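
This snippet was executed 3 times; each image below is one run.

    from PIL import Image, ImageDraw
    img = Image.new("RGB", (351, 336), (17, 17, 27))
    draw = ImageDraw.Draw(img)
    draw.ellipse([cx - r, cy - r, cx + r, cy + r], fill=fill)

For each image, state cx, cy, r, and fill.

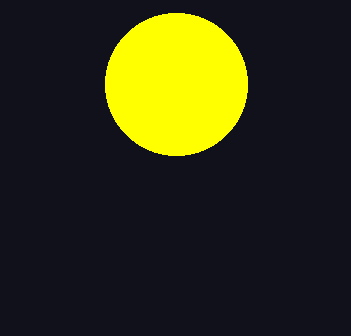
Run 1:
cx = 176, cy = 84, r = 71, fill = 'yellow'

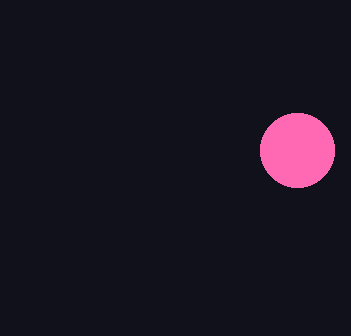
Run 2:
cx = 297
cy = 150
r = 37
fill = 'hotpink'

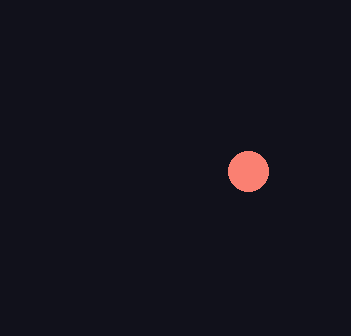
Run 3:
cx = 248; cy = 171; r = 20; fill = 'salmon'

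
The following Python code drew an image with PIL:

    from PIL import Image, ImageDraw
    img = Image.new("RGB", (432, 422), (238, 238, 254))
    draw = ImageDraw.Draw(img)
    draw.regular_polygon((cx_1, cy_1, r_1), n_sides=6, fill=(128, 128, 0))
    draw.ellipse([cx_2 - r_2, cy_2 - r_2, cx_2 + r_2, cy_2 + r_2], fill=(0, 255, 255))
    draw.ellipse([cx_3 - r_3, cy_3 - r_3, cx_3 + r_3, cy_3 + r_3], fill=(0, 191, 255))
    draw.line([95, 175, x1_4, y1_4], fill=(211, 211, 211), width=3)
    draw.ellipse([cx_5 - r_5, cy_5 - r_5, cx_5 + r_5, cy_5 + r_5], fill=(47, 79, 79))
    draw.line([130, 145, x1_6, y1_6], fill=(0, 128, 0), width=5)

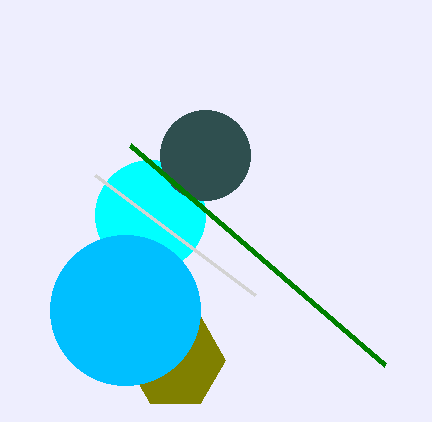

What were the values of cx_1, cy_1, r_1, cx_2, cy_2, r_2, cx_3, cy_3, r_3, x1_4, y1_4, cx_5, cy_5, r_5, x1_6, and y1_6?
cx_1 = 175, cy_1 = 360, r_1 = 50, cx_2 = 150, cy_2 = 215, r_2 = 55, cx_3 = 125, cy_3 = 310, r_3 = 75, x1_4 = 255, y1_4 = 295, cx_5 = 205, cy_5 = 155, r_5 = 45, x1_6 = 385, y1_6 = 365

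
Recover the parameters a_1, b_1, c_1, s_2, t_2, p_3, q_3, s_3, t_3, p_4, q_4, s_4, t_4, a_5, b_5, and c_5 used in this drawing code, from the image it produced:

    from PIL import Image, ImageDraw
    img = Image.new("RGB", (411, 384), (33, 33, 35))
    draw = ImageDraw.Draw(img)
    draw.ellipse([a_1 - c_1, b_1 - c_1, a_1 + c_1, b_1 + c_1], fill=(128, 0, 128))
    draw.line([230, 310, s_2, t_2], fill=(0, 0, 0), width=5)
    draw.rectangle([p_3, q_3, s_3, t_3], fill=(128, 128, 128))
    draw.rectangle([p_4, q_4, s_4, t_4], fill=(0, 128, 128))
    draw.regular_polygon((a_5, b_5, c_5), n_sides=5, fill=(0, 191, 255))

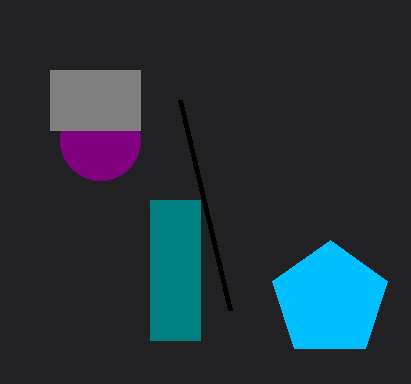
a_1 = 100
b_1 = 140
c_1 = 40
s_2 = 180
t_2 = 100
p_3 = 50
q_3 = 70
s_3 = 140
t_3 = 130
p_4 = 150
q_4 = 200
s_4 = 200
t_4 = 340
a_5 = 330
b_5 = 300
c_5 = 60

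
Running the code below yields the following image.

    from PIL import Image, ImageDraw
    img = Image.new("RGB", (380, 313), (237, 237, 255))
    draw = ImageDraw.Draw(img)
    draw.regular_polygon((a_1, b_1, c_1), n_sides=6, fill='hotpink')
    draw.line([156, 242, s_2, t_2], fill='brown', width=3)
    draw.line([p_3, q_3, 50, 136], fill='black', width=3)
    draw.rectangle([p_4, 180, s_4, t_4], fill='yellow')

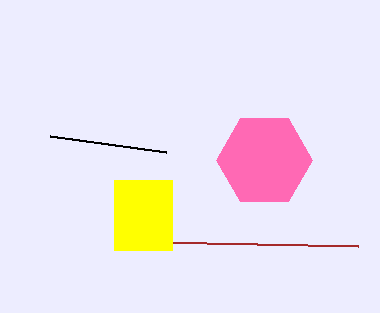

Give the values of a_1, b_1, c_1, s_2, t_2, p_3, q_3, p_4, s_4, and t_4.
a_1 = 264
b_1 = 160
c_1 = 48
s_2 = 358
t_2 = 246
p_3 = 166
q_3 = 152
p_4 = 114
s_4 = 172
t_4 = 250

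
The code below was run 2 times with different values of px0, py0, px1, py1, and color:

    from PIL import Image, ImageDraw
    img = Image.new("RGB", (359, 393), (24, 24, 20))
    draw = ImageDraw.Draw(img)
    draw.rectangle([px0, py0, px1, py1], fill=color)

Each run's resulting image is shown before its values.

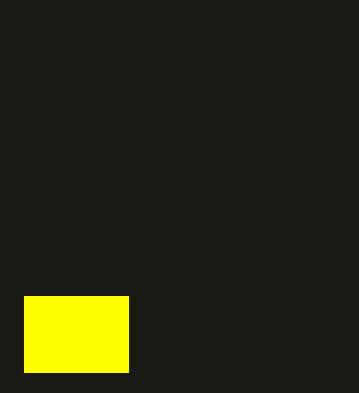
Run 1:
px0 = 24, py0 = 296, px1 = 128, py1 = 372, color = 'yellow'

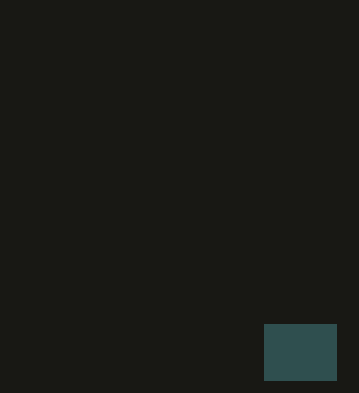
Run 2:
px0 = 264
py0 = 324
px1 = 336
py1 = 380
color = 'darkslategray'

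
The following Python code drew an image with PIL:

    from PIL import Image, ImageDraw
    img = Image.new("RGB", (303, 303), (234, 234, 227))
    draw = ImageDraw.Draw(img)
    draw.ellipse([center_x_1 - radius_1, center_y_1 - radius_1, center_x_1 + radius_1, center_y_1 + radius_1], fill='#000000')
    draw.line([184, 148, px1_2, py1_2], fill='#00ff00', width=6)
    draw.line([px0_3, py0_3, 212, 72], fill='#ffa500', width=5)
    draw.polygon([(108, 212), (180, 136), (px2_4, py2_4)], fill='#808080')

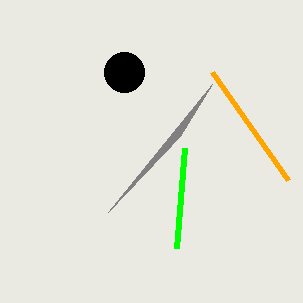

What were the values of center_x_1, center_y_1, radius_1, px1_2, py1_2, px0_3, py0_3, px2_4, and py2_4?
center_x_1 = 124
center_y_1 = 72
radius_1 = 20
px1_2 = 176
py1_2 = 248
px0_3 = 288
py0_3 = 180
px2_4 = 212
py2_4 = 84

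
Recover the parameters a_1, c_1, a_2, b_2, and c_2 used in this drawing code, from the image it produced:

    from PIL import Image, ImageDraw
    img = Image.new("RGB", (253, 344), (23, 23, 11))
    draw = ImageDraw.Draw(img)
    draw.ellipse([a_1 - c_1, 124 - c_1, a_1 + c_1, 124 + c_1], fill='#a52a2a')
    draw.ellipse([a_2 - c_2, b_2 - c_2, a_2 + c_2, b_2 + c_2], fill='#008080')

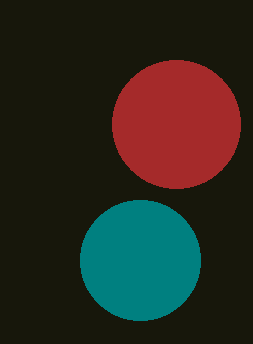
a_1 = 176, c_1 = 64, a_2 = 140, b_2 = 260, c_2 = 60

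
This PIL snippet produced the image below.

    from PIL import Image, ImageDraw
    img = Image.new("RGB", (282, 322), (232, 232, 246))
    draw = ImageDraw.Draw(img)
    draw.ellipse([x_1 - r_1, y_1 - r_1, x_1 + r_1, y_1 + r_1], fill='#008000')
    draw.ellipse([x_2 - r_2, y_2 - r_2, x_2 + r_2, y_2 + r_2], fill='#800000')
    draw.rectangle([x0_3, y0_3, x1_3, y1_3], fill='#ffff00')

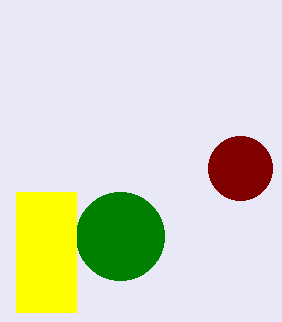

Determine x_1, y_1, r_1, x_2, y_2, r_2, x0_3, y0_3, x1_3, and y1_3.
x_1 = 120, y_1 = 236, r_1 = 44, x_2 = 240, y_2 = 168, r_2 = 32, x0_3 = 16, y0_3 = 192, x1_3 = 76, y1_3 = 312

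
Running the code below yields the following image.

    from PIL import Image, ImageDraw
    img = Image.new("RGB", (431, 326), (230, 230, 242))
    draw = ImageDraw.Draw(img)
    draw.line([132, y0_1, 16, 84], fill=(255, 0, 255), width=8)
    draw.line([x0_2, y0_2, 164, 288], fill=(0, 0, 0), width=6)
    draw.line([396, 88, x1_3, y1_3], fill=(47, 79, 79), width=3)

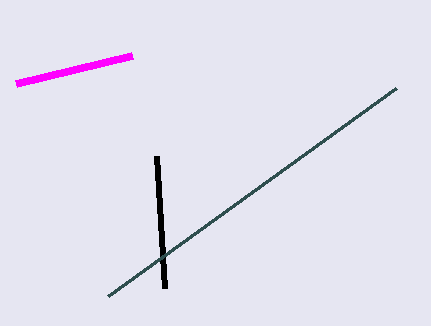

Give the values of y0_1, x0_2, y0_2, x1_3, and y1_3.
y0_1 = 56, x0_2 = 156, y0_2 = 156, x1_3 = 108, y1_3 = 296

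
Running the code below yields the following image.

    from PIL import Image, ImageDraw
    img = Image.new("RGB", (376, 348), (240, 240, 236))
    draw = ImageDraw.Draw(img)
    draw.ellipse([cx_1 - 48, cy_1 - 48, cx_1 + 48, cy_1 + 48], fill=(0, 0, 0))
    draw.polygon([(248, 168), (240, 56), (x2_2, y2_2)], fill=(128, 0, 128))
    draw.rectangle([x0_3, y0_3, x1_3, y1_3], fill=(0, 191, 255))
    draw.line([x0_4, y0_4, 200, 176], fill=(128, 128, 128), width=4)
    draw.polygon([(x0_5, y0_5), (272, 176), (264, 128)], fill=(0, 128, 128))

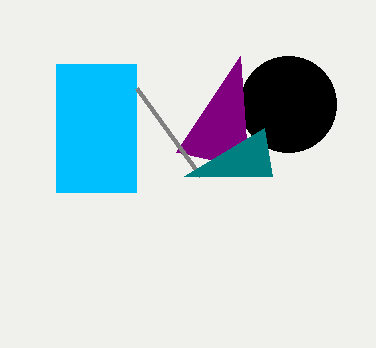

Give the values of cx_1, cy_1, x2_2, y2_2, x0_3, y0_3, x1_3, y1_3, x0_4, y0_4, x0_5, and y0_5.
cx_1 = 288
cy_1 = 104
x2_2 = 176
y2_2 = 152
x0_3 = 56
y0_3 = 64
x1_3 = 136
y1_3 = 192
x0_4 = 136
y0_4 = 88
x0_5 = 184
y0_5 = 176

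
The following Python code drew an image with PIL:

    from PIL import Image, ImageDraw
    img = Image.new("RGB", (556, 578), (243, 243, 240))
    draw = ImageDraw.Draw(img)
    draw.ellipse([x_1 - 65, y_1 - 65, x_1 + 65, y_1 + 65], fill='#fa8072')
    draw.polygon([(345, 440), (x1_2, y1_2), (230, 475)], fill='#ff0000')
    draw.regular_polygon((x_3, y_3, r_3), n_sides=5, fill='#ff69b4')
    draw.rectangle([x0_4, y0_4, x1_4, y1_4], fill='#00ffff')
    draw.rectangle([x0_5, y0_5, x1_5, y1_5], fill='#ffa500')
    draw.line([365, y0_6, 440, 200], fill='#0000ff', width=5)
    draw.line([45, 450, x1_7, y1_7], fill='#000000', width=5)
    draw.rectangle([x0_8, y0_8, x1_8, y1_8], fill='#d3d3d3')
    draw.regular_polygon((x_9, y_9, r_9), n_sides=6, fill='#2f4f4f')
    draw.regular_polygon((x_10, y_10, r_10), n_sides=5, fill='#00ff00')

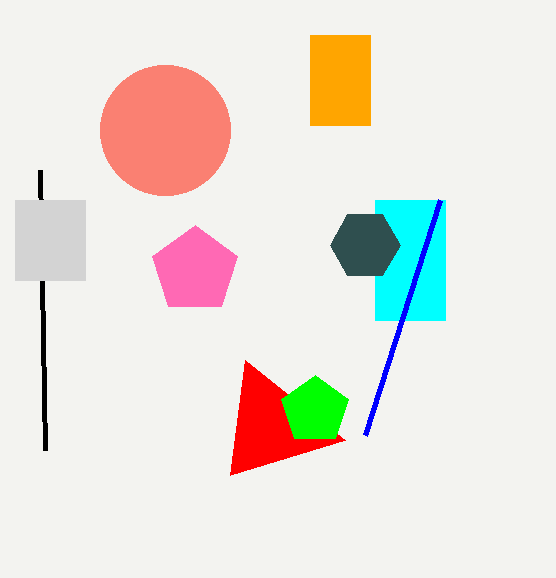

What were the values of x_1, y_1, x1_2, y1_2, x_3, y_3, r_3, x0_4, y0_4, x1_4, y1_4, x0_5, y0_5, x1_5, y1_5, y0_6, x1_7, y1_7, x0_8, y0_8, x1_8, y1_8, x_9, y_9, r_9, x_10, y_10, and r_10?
x_1 = 165; y_1 = 130; x1_2 = 245; y1_2 = 360; x_3 = 195; y_3 = 270; r_3 = 45; x0_4 = 375; y0_4 = 200; x1_4 = 445; y1_4 = 320; x0_5 = 310; y0_5 = 35; x1_5 = 370; y1_5 = 125; y0_6 = 435; x1_7 = 40; y1_7 = 170; x0_8 = 15; y0_8 = 200; x1_8 = 85; y1_8 = 280; x_9 = 365; y_9 = 245; r_9 = 35; x_10 = 315; y_10 = 410; r_10 = 35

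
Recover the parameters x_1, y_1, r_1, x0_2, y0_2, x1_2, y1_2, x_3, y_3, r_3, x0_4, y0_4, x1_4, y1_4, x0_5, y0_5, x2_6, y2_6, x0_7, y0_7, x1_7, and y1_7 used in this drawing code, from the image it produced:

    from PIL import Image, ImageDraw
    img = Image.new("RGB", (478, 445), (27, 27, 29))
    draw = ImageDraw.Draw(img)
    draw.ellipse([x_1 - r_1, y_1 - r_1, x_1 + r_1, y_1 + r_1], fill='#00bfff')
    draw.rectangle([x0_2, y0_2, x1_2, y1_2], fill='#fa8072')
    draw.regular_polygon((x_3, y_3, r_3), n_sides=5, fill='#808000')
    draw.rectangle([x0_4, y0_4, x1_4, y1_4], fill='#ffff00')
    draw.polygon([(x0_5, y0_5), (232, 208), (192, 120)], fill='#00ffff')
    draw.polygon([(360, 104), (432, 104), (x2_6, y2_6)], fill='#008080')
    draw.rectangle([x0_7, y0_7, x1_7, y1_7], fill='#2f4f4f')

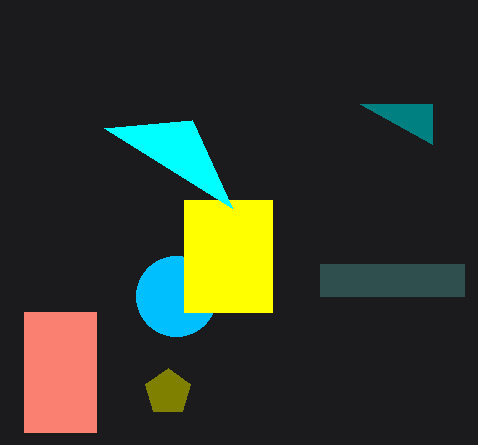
x_1 = 176
y_1 = 296
r_1 = 40
x0_2 = 24
y0_2 = 312
x1_2 = 96
y1_2 = 432
x_3 = 168
y_3 = 392
r_3 = 24
x0_4 = 184
y0_4 = 200
x1_4 = 272
y1_4 = 312
x0_5 = 104
y0_5 = 128
x2_6 = 432
y2_6 = 144
x0_7 = 320
y0_7 = 264
x1_7 = 464
y1_7 = 296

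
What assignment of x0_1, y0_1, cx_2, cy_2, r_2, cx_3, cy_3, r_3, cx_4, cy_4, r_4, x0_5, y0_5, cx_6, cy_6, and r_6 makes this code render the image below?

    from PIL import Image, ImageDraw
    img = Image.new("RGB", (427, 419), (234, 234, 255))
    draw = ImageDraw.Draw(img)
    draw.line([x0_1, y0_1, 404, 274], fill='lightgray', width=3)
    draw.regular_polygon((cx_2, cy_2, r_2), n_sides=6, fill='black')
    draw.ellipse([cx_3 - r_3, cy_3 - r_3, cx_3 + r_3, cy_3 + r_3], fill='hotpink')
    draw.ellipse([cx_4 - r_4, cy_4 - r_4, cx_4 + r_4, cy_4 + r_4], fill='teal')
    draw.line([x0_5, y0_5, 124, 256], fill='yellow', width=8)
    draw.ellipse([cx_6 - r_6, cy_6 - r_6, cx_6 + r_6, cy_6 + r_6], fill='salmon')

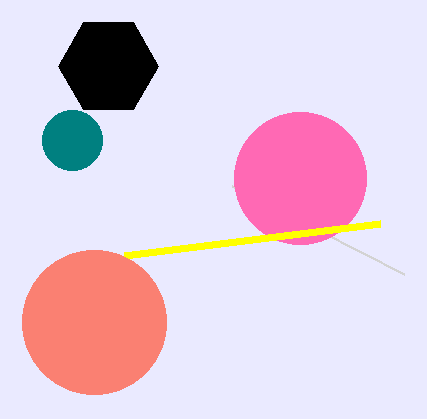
x0_1 = 232
y0_1 = 186
cx_2 = 108
cy_2 = 66
r_2 = 50
cx_3 = 300
cy_3 = 178
r_3 = 66
cx_4 = 72
cy_4 = 140
r_4 = 30
x0_5 = 380
y0_5 = 224
cx_6 = 94
cy_6 = 322
r_6 = 72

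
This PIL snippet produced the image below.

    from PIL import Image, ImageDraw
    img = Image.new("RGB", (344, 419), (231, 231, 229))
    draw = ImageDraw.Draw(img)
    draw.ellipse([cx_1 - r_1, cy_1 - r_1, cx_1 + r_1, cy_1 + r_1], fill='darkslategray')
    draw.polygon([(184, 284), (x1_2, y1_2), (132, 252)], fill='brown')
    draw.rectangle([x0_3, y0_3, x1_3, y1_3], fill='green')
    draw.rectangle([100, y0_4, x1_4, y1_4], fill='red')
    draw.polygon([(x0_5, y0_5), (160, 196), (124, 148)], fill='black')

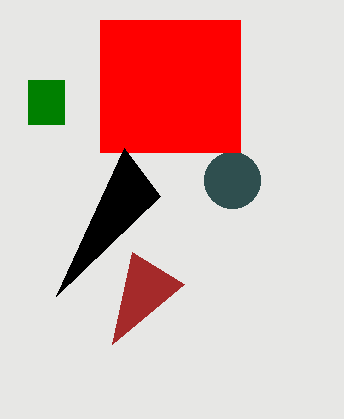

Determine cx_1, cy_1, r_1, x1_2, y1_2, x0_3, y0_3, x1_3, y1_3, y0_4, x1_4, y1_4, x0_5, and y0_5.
cx_1 = 232
cy_1 = 180
r_1 = 28
x1_2 = 112
y1_2 = 344
x0_3 = 28
y0_3 = 80
x1_3 = 64
y1_3 = 124
y0_4 = 20
x1_4 = 240
y1_4 = 152
x0_5 = 56
y0_5 = 296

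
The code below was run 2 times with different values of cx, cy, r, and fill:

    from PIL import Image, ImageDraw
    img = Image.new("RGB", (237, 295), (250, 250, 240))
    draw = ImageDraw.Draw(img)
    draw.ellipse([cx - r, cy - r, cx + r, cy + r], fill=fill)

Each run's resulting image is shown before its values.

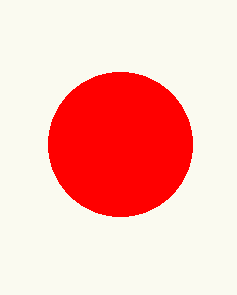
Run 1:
cx = 120; cy = 144; r = 72; fill = 'red'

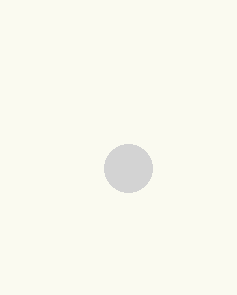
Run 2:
cx = 128; cy = 168; r = 24; fill = 'lightgray'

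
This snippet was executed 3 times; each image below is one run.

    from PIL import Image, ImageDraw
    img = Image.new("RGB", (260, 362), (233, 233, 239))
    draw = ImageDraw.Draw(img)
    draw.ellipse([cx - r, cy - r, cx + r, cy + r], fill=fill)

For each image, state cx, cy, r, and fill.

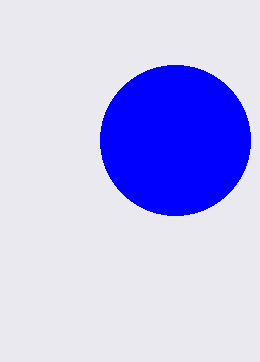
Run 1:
cx = 175, cy = 140, r = 75, fill = 'blue'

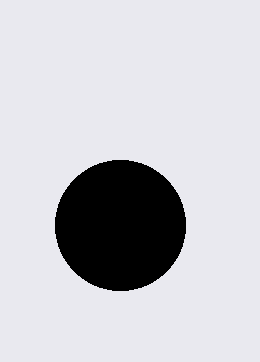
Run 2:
cx = 120, cy = 225, r = 65, fill = 'black'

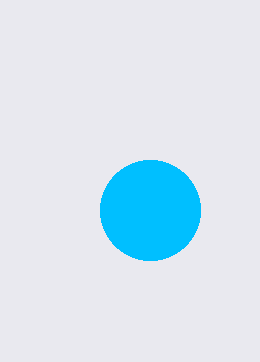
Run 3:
cx = 150
cy = 210
r = 50
fill = 'deepskyblue'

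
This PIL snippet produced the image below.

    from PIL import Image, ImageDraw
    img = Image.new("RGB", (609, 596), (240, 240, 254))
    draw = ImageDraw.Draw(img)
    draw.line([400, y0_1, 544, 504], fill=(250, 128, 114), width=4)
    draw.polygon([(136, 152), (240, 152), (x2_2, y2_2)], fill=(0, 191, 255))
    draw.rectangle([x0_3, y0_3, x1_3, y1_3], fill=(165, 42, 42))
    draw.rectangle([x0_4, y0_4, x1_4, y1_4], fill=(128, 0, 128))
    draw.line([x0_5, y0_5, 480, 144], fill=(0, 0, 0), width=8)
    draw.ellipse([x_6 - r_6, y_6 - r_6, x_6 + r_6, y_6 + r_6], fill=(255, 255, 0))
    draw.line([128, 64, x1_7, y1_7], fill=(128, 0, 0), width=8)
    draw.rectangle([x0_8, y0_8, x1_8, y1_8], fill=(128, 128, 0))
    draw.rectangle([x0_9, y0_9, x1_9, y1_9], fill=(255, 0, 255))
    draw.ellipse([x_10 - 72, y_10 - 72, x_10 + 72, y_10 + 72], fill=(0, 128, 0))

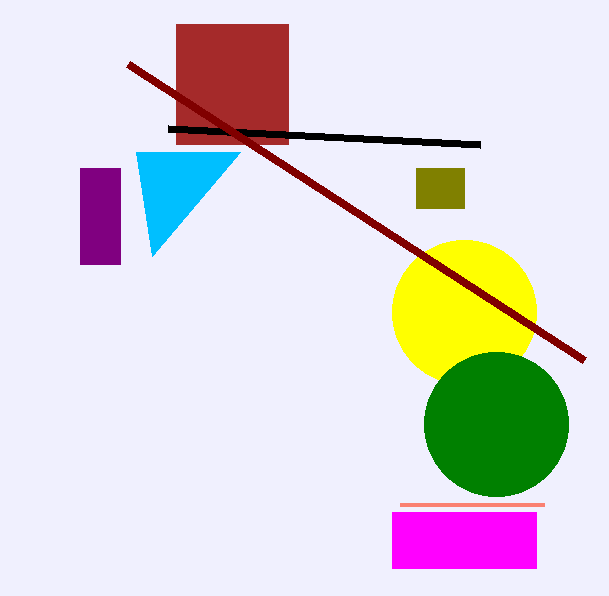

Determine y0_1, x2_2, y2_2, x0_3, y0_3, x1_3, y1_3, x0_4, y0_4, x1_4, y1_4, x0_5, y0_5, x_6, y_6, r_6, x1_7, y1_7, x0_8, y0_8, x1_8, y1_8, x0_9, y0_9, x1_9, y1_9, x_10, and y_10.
y0_1 = 504; x2_2 = 152; y2_2 = 256; x0_3 = 176; y0_3 = 24; x1_3 = 288; y1_3 = 144; x0_4 = 80; y0_4 = 168; x1_4 = 120; y1_4 = 264; x0_5 = 168; y0_5 = 128; x_6 = 464; y_6 = 312; r_6 = 72; x1_7 = 584; y1_7 = 360; x0_8 = 416; y0_8 = 168; x1_8 = 464; y1_8 = 208; x0_9 = 392; y0_9 = 512; x1_9 = 536; y1_9 = 568; x_10 = 496; y_10 = 424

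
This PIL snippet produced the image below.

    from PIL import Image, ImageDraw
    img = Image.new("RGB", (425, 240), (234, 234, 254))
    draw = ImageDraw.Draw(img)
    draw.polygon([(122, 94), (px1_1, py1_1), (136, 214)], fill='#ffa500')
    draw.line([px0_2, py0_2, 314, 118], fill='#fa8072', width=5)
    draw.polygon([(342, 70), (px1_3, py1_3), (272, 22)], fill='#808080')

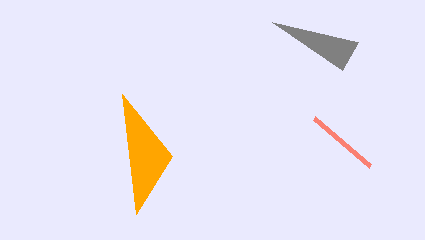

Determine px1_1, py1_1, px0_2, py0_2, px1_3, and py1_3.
px1_1 = 172
py1_1 = 156
px0_2 = 370
py0_2 = 166
px1_3 = 358
py1_3 = 42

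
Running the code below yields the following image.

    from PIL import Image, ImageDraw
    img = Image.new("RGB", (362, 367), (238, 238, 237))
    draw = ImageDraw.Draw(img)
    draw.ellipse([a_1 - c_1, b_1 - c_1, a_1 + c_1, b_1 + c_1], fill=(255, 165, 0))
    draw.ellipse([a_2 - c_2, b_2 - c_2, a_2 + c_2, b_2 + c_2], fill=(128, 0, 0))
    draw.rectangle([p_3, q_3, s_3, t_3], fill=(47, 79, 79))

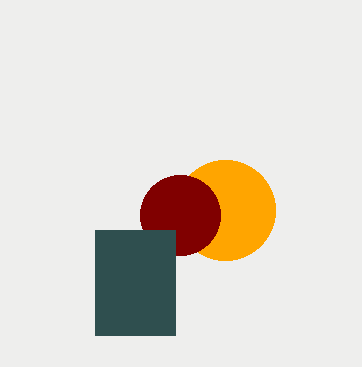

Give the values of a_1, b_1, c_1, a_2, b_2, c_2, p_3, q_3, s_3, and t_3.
a_1 = 225; b_1 = 210; c_1 = 50; a_2 = 180; b_2 = 215; c_2 = 40; p_3 = 95; q_3 = 230; s_3 = 175; t_3 = 335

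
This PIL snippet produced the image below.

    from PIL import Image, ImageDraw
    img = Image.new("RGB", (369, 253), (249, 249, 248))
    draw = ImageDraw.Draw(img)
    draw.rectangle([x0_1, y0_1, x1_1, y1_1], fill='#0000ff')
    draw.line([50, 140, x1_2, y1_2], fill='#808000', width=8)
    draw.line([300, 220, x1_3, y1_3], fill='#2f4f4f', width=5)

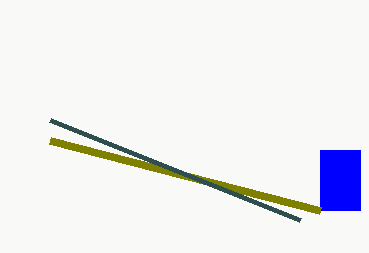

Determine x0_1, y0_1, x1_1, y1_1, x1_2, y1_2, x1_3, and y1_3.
x0_1 = 320
y0_1 = 150
x1_1 = 360
y1_1 = 210
x1_2 = 320
y1_2 = 210
x1_3 = 50
y1_3 = 120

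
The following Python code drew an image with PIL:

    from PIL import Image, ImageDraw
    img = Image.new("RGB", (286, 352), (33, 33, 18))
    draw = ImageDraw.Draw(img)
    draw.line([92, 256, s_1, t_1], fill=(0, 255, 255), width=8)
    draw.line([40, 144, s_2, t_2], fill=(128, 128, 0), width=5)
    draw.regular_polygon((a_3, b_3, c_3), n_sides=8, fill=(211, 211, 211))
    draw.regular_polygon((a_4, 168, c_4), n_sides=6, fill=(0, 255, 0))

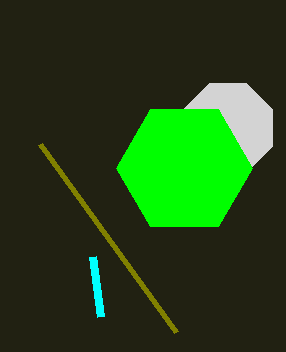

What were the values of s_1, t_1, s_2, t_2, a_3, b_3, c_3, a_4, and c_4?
s_1 = 100, t_1 = 316, s_2 = 176, t_2 = 332, a_3 = 228, b_3 = 128, c_3 = 48, a_4 = 184, c_4 = 68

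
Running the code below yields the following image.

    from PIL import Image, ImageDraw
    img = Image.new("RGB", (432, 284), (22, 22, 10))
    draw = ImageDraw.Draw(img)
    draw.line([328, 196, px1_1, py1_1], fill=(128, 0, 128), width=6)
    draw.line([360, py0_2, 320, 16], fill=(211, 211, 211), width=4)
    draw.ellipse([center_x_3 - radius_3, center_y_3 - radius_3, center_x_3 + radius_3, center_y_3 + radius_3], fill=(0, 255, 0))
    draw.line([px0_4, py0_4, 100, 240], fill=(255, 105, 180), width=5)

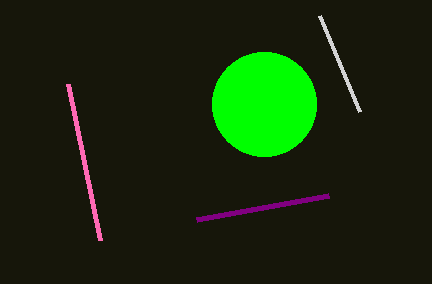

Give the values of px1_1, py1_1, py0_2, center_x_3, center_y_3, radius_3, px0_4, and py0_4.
px1_1 = 196; py1_1 = 220; py0_2 = 112; center_x_3 = 264; center_y_3 = 104; radius_3 = 52; px0_4 = 68; py0_4 = 84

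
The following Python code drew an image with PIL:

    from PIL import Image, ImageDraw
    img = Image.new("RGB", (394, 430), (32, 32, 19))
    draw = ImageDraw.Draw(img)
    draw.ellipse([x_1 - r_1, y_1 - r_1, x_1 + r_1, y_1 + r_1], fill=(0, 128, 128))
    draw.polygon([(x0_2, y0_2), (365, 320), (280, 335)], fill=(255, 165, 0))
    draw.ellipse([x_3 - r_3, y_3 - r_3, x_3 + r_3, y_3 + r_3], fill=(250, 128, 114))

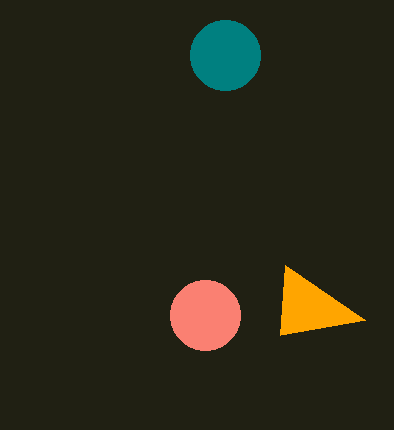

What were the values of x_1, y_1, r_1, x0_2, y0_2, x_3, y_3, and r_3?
x_1 = 225
y_1 = 55
r_1 = 35
x0_2 = 285
y0_2 = 265
x_3 = 205
y_3 = 315
r_3 = 35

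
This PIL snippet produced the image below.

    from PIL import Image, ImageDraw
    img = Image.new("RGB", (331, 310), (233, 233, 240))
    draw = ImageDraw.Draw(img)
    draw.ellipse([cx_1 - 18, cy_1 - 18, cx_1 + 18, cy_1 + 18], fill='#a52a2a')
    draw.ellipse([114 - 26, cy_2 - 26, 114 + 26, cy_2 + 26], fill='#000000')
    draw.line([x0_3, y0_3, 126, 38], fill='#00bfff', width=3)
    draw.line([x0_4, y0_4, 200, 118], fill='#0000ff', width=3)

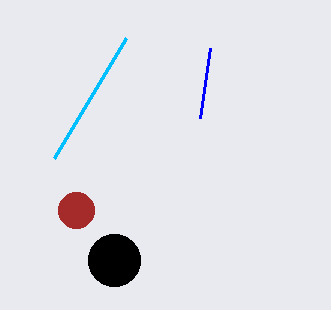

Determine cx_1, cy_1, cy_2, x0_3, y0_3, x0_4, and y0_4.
cx_1 = 76
cy_1 = 210
cy_2 = 260
x0_3 = 54
y0_3 = 158
x0_4 = 210
y0_4 = 48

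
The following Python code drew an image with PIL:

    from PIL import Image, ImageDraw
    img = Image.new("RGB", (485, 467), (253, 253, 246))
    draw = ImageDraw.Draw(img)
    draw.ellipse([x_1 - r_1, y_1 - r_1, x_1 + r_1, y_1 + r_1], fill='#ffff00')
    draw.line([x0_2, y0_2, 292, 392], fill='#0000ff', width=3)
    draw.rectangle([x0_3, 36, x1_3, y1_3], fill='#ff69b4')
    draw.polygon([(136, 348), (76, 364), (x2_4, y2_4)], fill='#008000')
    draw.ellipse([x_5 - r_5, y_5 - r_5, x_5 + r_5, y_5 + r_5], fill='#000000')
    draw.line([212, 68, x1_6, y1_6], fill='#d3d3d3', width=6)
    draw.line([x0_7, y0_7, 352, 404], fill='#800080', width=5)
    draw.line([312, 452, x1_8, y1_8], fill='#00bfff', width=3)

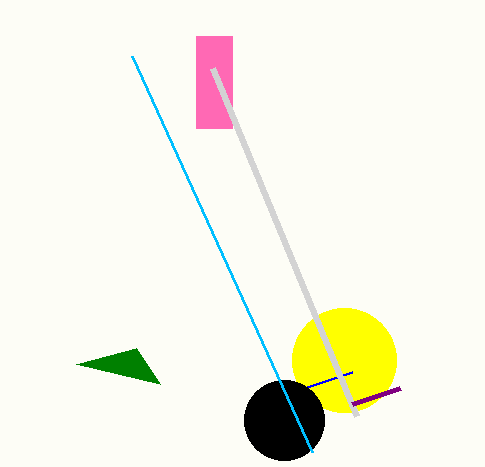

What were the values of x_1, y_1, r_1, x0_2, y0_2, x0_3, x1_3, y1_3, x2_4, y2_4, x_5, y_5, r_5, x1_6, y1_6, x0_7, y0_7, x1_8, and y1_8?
x_1 = 344, y_1 = 360, r_1 = 52, x0_2 = 352, y0_2 = 372, x0_3 = 196, x1_3 = 232, y1_3 = 128, x2_4 = 160, y2_4 = 384, x_5 = 284, y_5 = 420, r_5 = 40, x1_6 = 356, y1_6 = 416, x0_7 = 400, y0_7 = 388, x1_8 = 132, y1_8 = 56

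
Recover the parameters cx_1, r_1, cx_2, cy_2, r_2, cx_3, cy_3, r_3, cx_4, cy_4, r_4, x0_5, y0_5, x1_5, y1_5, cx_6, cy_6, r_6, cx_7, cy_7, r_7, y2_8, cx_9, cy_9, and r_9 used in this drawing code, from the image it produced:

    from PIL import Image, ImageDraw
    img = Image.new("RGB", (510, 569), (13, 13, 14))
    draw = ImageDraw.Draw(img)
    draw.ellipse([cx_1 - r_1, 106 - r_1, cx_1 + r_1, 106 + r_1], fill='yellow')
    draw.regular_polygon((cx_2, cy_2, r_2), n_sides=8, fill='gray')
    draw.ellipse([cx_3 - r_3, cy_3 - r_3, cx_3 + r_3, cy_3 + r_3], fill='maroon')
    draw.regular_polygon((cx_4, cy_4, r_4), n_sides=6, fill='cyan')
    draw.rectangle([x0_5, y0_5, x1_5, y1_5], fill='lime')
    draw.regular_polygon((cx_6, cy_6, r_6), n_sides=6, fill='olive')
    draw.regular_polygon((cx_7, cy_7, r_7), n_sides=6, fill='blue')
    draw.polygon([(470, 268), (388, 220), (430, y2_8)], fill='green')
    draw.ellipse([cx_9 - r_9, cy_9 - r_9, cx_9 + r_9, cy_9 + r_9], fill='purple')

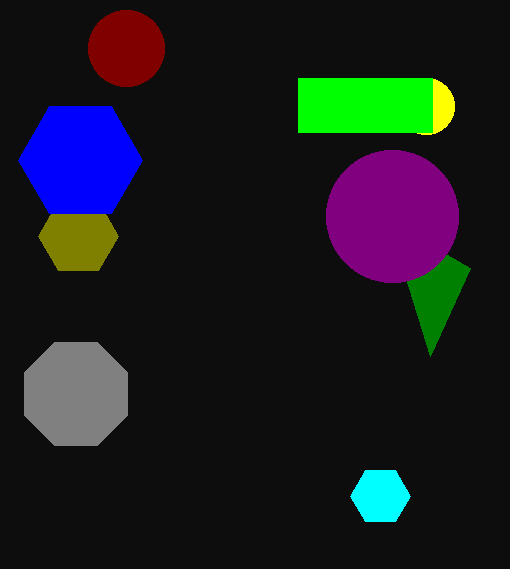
cx_1 = 426, r_1 = 28, cx_2 = 76, cy_2 = 394, r_2 = 56, cx_3 = 126, cy_3 = 48, r_3 = 38, cx_4 = 380, cy_4 = 496, r_4 = 30, x0_5 = 298, y0_5 = 78, x1_5 = 432, y1_5 = 132, cx_6 = 78, cy_6 = 236, r_6 = 40, cx_7 = 80, cy_7 = 160, r_7 = 62, y2_8 = 356, cx_9 = 392, cy_9 = 216, r_9 = 66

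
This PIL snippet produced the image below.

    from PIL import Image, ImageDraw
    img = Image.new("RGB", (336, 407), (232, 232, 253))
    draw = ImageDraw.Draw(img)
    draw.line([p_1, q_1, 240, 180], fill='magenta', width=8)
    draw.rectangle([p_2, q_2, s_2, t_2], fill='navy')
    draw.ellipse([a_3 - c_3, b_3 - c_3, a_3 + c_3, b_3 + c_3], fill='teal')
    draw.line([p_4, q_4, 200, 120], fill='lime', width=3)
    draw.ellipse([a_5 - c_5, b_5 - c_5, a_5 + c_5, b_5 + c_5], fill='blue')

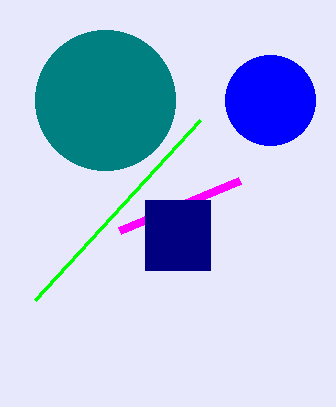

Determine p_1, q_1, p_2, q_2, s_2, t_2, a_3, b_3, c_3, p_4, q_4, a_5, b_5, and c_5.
p_1 = 120
q_1 = 230
p_2 = 145
q_2 = 200
s_2 = 210
t_2 = 270
a_3 = 105
b_3 = 100
c_3 = 70
p_4 = 35
q_4 = 300
a_5 = 270
b_5 = 100
c_5 = 45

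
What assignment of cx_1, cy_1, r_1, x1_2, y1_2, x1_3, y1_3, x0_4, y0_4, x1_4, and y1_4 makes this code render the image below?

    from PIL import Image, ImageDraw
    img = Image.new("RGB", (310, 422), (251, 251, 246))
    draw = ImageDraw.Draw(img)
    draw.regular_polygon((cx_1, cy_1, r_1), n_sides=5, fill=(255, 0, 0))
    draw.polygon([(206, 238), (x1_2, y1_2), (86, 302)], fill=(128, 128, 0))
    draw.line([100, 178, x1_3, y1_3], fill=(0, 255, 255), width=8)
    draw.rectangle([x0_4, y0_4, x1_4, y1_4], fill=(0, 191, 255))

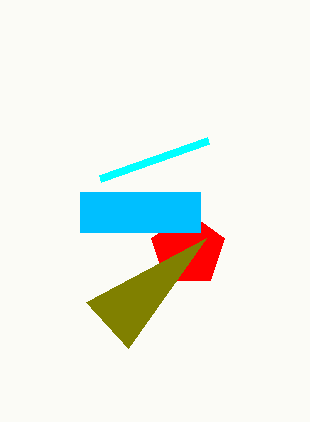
cx_1 = 188, cy_1 = 250, r_1 = 38, x1_2 = 128, y1_2 = 348, x1_3 = 208, y1_3 = 140, x0_4 = 80, y0_4 = 192, x1_4 = 200, y1_4 = 232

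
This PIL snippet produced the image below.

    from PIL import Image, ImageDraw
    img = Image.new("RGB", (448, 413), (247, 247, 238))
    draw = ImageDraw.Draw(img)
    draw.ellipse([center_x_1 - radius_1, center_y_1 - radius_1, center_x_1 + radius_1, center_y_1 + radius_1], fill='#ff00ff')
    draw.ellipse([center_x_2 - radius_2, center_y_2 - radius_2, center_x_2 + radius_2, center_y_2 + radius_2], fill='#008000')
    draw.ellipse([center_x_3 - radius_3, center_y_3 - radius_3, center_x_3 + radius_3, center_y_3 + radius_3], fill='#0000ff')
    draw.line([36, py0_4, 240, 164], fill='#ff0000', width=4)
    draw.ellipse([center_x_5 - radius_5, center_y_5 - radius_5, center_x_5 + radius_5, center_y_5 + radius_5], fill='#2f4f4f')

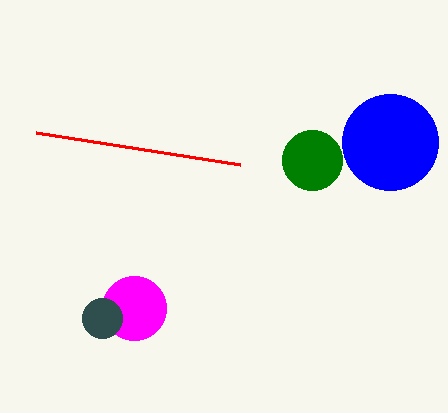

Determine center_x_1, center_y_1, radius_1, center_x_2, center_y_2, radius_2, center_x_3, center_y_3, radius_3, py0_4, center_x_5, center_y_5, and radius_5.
center_x_1 = 134, center_y_1 = 308, radius_1 = 32, center_x_2 = 312, center_y_2 = 160, radius_2 = 30, center_x_3 = 390, center_y_3 = 142, radius_3 = 48, py0_4 = 132, center_x_5 = 102, center_y_5 = 318, radius_5 = 20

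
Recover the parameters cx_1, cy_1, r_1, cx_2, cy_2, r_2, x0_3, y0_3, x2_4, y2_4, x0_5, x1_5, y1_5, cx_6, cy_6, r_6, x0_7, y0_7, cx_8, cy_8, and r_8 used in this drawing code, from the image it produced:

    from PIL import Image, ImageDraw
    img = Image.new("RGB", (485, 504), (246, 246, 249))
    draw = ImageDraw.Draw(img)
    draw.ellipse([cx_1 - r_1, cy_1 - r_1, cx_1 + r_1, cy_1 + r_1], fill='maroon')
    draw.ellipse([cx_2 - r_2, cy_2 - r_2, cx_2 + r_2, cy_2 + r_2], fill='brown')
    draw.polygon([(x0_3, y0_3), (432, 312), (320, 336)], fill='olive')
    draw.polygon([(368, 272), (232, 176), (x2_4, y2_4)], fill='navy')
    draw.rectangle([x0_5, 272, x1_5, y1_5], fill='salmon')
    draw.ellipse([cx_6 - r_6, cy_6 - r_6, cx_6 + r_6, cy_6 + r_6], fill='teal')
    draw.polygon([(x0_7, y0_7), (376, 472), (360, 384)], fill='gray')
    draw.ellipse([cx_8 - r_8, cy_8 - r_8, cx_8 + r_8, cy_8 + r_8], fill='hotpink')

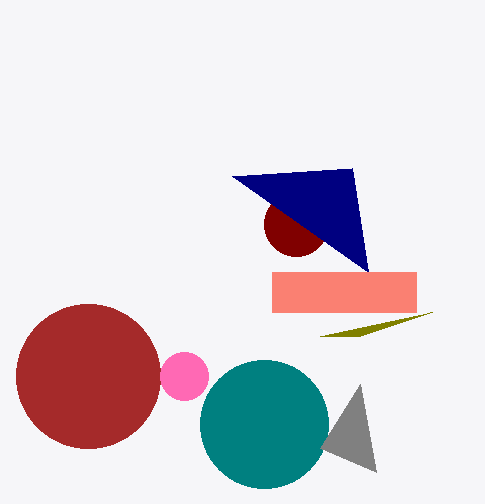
cx_1 = 296
cy_1 = 224
r_1 = 32
cx_2 = 88
cy_2 = 376
r_2 = 72
x0_3 = 360
y0_3 = 336
x2_4 = 352
y2_4 = 168
x0_5 = 272
x1_5 = 416
y1_5 = 312
cx_6 = 264
cy_6 = 424
r_6 = 64
x0_7 = 320
y0_7 = 448
cx_8 = 184
cy_8 = 376
r_8 = 24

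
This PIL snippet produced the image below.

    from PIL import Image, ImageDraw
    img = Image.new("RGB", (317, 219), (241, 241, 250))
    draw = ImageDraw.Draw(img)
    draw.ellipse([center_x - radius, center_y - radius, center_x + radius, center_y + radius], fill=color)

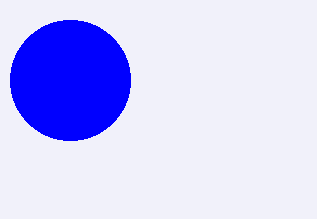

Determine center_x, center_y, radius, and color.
center_x = 70; center_y = 80; radius = 60; color = 'blue'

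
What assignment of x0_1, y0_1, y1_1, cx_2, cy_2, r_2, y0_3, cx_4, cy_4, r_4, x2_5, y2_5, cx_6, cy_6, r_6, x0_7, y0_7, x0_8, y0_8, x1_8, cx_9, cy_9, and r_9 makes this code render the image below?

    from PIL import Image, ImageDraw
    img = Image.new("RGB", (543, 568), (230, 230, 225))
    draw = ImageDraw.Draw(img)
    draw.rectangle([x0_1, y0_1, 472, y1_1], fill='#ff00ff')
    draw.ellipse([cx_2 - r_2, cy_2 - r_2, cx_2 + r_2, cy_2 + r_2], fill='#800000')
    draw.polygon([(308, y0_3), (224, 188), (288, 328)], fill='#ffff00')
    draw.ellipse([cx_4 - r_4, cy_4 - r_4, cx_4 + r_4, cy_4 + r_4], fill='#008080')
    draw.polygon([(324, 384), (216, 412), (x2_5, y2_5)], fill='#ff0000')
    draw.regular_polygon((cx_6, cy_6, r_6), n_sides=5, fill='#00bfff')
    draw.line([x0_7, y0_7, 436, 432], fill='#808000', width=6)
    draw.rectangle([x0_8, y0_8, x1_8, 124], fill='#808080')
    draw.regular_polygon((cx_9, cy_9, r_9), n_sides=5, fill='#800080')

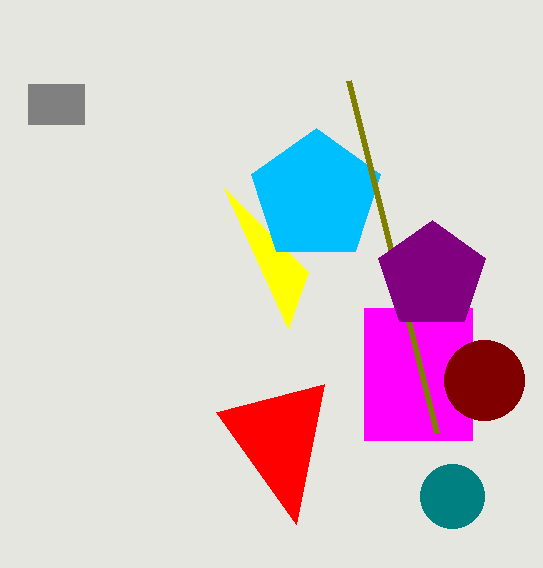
x0_1 = 364; y0_1 = 308; y1_1 = 440; cx_2 = 484; cy_2 = 380; r_2 = 40; y0_3 = 272; cx_4 = 452; cy_4 = 496; r_4 = 32; x2_5 = 296; y2_5 = 524; cx_6 = 316; cy_6 = 196; r_6 = 68; x0_7 = 348; y0_7 = 80; x0_8 = 28; y0_8 = 84; x1_8 = 84; cx_9 = 432; cy_9 = 276; r_9 = 56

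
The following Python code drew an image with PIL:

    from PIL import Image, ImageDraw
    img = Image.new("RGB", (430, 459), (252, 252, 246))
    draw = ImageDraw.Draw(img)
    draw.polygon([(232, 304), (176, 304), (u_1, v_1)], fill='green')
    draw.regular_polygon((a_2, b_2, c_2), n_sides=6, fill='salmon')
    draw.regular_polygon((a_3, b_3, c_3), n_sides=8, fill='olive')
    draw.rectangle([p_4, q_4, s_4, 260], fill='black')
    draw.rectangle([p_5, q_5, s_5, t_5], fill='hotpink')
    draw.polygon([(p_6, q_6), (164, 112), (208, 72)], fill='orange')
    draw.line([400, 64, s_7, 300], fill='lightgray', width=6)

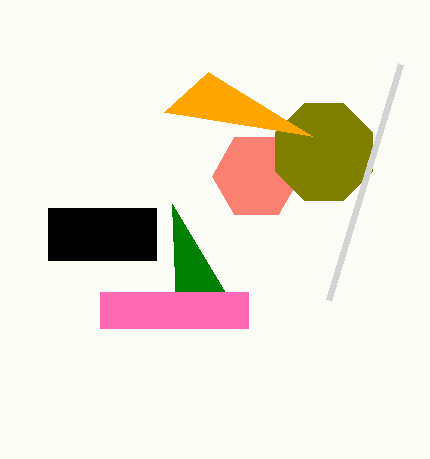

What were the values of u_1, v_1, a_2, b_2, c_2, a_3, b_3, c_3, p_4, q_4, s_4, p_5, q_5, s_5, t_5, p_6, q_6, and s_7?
u_1 = 172
v_1 = 204
a_2 = 256
b_2 = 176
c_2 = 44
a_3 = 324
b_3 = 152
c_3 = 52
p_4 = 48
q_4 = 208
s_4 = 156
p_5 = 100
q_5 = 292
s_5 = 248
t_5 = 328
p_6 = 312
q_6 = 136
s_7 = 328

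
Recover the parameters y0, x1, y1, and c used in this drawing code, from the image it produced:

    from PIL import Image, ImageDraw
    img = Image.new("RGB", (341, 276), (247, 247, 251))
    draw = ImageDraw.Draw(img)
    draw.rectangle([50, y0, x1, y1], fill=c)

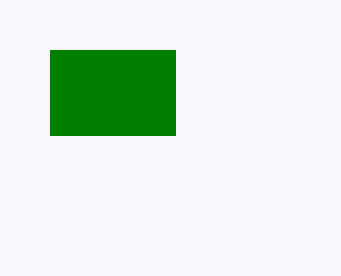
y0 = 50, x1 = 175, y1 = 135, c = 'green'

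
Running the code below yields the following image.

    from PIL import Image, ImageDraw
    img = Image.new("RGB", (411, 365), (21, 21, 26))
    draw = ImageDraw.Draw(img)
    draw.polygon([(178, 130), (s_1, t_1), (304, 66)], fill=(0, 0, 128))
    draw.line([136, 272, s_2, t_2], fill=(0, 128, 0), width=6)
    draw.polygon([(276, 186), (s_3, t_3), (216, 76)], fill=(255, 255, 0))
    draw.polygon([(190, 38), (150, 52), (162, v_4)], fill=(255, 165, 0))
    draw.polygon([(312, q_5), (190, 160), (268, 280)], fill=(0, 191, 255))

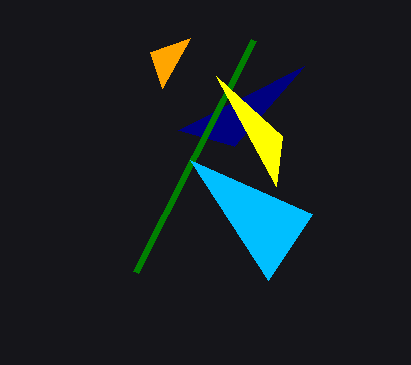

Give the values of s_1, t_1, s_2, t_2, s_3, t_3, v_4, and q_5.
s_1 = 234, t_1 = 146, s_2 = 254, t_2 = 40, s_3 = 282, t_3 = 136, v_4 = 88, q_5 = 214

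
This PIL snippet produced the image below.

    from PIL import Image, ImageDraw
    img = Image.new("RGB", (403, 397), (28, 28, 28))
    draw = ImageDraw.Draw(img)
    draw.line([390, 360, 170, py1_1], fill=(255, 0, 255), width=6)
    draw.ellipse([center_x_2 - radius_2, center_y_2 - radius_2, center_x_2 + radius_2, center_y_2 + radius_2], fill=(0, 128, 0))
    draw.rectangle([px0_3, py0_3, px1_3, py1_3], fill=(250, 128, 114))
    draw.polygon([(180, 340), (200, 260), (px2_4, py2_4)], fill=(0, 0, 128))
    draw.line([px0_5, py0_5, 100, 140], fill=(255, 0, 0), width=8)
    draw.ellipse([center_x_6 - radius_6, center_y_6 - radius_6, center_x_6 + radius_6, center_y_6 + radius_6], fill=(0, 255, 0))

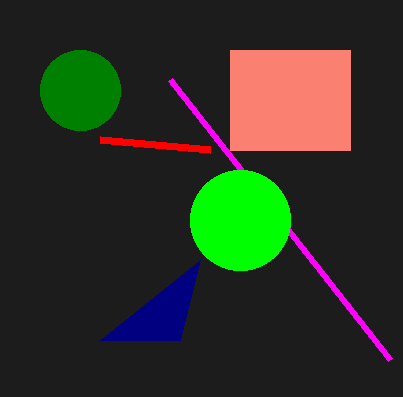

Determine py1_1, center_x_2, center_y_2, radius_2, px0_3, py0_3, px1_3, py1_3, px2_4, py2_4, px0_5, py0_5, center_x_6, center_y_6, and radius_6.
py1_1 = 80; center_x_2 = 80; center_y_2 = 90; radius_2 = 40; px0_3 = 230; py0_3 = 50; px1_3 = 350; py1_3 = 150; px2_4 = 100; py2_4 = 340; px0_5 = 210; py0_5 = 150; center_x_6 = 240; center_y_6 = 220; radius_6 = 50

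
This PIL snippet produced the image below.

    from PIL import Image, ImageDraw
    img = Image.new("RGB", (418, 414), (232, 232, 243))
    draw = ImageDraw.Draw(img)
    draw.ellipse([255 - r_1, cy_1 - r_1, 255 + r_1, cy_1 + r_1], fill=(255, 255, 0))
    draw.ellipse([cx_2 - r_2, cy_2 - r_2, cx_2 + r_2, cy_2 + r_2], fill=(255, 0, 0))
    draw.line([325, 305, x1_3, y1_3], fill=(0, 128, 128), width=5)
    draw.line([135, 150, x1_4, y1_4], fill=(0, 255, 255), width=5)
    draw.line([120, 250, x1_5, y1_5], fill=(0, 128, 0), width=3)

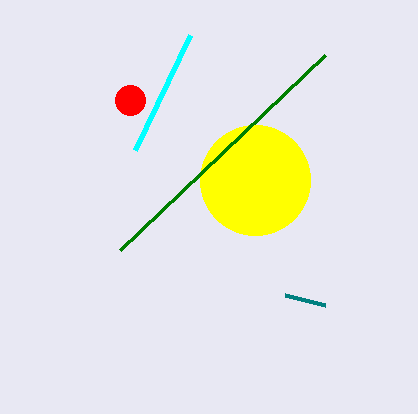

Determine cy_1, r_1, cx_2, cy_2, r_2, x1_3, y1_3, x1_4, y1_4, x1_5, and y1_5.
cy_1 = 180, r_1 = 55, cx_2 = 130, cy_2 = 100, r_2 = 15, x1_3 = 285, y1_3 = 295, x1_4 = 190, y1_4 = 35, x1_5 = 325, y1_5 = 55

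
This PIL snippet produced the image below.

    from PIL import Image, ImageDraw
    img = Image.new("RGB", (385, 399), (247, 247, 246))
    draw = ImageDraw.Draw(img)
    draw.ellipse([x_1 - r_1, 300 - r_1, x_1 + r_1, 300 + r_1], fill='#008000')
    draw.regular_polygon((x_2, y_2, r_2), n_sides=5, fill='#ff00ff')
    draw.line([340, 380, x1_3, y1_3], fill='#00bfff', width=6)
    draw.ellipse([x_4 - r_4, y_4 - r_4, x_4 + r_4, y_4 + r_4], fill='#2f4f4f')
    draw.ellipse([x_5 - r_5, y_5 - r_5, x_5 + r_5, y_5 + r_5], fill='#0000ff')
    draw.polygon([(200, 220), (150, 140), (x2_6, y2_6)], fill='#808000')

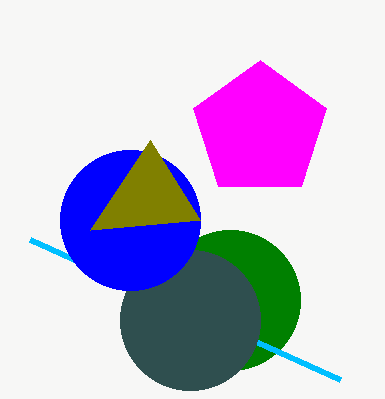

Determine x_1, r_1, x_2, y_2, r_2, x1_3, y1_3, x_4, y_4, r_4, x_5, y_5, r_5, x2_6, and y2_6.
x_1 = 230
r_1 = 70
x_2 = 260
y_2 = 130
r_2 = 70
x1_3 = 30
y1_3 = 240
x_4 = 190
y_4 = 320
r_4 = 70
x_5 = 130
y_5 = 220
r_5 = 70
x2_6 = 90
y2_6 = 230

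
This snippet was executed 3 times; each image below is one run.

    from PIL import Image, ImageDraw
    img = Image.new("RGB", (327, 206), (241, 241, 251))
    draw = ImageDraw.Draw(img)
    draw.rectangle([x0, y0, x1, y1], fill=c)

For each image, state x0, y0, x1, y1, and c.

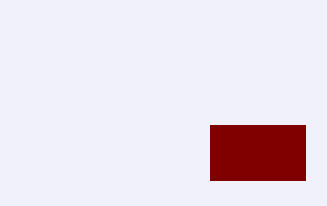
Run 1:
x0 = 210, y0 = 125, x1 = 305, y1 = 180, c = 'maroon'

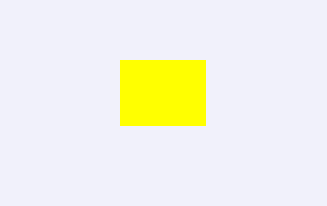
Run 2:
x0 = 120, y0 = 60, x1 = 205, y1 = 125, c = 'yellow'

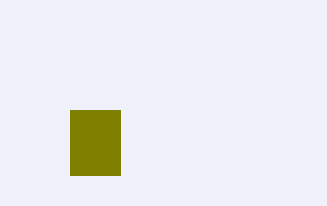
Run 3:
x0 = 70
y0 = 110
x1 = 120
y1 = 175
c = 'olive'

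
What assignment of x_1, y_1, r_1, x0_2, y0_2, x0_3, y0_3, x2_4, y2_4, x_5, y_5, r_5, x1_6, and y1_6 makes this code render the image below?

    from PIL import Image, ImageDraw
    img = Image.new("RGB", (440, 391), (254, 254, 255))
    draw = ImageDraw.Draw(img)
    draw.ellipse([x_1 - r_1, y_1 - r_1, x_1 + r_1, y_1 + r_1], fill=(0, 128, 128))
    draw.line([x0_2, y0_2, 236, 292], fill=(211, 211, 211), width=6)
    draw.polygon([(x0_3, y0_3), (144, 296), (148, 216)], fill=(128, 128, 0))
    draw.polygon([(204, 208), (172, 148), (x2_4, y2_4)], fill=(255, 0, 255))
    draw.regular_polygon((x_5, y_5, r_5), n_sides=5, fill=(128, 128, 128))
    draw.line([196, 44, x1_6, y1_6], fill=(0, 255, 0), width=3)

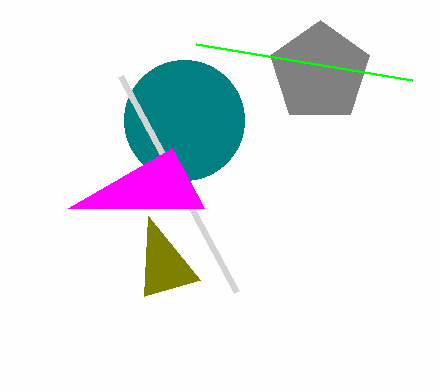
x_1 = 184
y_1 = 120
r_1 = 60
x0_2 = 120
y0_2 = 76
x0_3 = 200
y0_3 = 280
x2_4 = 68
y2_4 = 208
x_5 = 320
y_5 = 72
r_5 = 52
x1_6 = 412
y1_6 = 80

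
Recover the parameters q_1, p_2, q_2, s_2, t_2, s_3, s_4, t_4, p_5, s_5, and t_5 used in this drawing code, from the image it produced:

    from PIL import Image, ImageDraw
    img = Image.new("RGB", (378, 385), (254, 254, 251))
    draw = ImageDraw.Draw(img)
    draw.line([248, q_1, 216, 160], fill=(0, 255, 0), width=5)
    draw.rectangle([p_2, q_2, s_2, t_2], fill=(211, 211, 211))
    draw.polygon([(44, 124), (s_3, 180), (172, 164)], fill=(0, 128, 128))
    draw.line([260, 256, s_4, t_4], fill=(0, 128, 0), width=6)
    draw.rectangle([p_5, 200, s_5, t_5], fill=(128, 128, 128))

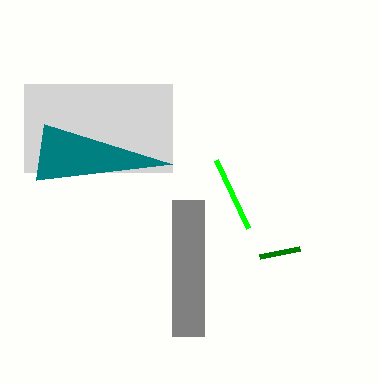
q_1 = 228
p_2 = 24
q_2 = 84
s_2 = 172
t_2 = 172
s_3 = 36
s_4 = 300
t_4 = 248
p_5 = 172
s_5 = 204
t_5 = 336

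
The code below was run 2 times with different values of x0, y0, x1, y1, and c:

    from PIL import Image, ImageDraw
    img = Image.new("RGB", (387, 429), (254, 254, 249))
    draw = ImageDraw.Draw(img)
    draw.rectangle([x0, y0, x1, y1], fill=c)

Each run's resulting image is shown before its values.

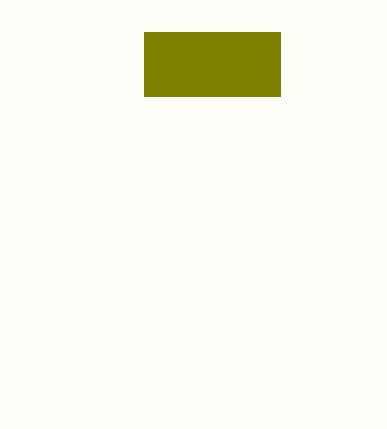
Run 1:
x0 = 144; y0 = 32; x1 = 280; y1 = 96; c = 'olive'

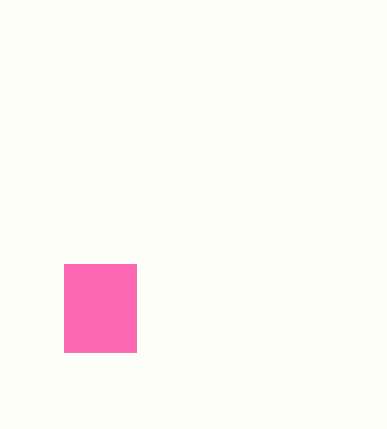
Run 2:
x0 = 64
y0 = 264
x1 = 136
y1 = 352
c = 'hotpink'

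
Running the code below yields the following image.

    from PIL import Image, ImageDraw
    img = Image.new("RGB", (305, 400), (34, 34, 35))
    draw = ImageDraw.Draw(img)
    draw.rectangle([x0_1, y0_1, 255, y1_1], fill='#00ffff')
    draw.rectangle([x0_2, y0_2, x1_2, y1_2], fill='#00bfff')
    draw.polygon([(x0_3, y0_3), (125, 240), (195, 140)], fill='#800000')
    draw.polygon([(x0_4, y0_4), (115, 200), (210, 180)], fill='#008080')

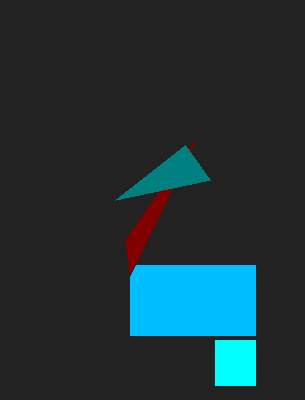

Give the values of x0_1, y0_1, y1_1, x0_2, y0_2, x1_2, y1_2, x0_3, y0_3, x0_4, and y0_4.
x0_1 = 215, y0_1 = 340, y1_1 = 385, x0_2 = 130, y0_2 = 265, x1_2 = 255, y1_2 = 335, x0_3 = 130, y0_3 = 275, x0_4 = 185, y0_4 = 145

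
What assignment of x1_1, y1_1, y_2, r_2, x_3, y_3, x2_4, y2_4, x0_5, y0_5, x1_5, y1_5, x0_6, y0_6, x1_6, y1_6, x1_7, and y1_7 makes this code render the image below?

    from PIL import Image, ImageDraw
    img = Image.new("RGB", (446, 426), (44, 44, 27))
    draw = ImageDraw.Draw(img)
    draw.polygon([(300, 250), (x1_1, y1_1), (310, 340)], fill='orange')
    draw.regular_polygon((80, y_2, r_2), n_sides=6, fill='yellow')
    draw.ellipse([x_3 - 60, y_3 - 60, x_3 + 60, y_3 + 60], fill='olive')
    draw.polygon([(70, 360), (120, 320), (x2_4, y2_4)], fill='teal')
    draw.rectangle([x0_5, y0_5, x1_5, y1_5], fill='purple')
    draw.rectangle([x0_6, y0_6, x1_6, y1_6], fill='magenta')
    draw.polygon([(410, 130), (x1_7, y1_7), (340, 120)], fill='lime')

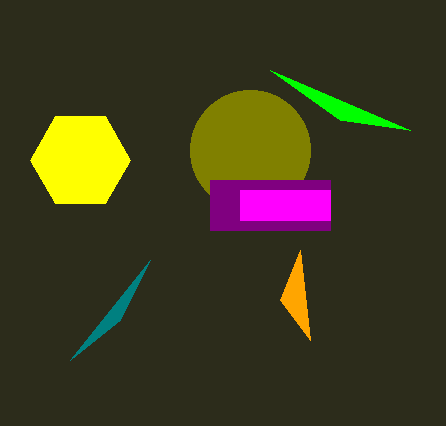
x1_1 = 280, y1_1 = 300, y_2 = 160, r_2 = 50, x_3 = 250, y_3 = 150, x2_4 = 150, y2_4 = 260, x0_5 = 210, y0_5 = 180, x1_5 = 330, y1_5 = 230, x0_6 = 240, y0_6 = 190, x1_6 = 330, y1_6 = 220, x1_7 = 270, y1_7 = 70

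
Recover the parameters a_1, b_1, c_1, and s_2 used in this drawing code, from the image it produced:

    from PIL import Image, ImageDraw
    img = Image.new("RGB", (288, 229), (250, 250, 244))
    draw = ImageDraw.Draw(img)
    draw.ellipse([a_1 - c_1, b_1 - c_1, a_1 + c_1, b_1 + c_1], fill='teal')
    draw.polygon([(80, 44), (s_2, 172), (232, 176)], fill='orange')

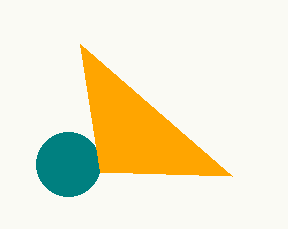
a_1 = 68; b_1 = 164; c_1 = 32; s_2 = 100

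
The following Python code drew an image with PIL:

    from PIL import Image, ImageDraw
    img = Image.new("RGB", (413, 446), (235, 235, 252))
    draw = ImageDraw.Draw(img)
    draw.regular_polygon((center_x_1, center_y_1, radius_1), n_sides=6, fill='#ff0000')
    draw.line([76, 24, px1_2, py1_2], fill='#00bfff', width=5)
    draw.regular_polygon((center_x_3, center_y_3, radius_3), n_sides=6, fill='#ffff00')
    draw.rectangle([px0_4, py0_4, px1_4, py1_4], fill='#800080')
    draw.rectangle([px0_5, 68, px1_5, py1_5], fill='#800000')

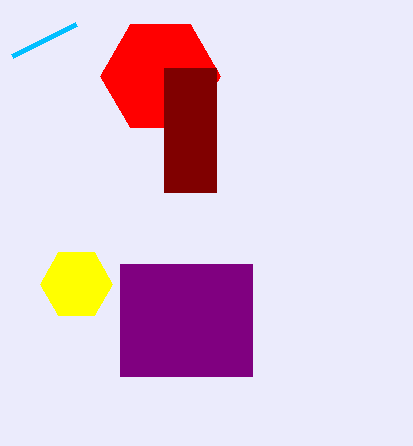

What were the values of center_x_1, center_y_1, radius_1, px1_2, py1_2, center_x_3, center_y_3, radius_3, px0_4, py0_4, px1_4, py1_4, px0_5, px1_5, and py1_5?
center_x_1 = 160; center_y_1 = 76; radius_1 = 60; px1_2 = 12; py1_2 = 56; center_x_3 = 76; center_y_3 = 284; radius_3 = 36; px0_4 = 120; py0_4 = 264; px1_4 = 252; py1_4 = 376; px0_5 = 164; px1_5 = 216; py1_5 = 192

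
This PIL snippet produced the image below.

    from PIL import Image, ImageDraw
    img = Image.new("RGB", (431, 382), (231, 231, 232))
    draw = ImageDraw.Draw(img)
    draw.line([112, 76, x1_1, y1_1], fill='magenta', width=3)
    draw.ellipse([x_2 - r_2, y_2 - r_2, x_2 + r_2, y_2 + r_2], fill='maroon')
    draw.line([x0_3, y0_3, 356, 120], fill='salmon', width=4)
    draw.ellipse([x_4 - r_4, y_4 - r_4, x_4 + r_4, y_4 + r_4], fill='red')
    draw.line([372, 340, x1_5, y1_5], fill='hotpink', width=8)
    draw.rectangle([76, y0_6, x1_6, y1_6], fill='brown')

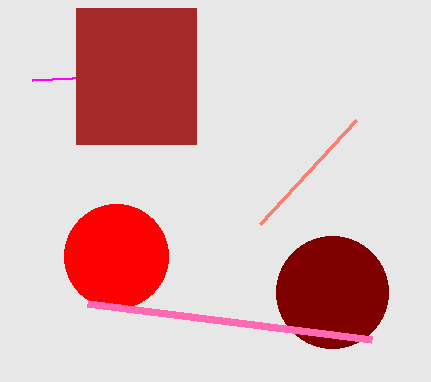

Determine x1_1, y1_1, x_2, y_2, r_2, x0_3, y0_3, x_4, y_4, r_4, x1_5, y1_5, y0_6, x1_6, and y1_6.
x1_1 = 32; y1_1 = 80; x_2 = 332; y_2 = 292; r_2 = 56; x0_3 = 260; y0_3 = 224; x_4 = 116; y_4 = 256; r_4 = 52; x1_5 = 88; y1_5 = 304; y0_6 = 8; x1_6 = 196; y1_6 = 144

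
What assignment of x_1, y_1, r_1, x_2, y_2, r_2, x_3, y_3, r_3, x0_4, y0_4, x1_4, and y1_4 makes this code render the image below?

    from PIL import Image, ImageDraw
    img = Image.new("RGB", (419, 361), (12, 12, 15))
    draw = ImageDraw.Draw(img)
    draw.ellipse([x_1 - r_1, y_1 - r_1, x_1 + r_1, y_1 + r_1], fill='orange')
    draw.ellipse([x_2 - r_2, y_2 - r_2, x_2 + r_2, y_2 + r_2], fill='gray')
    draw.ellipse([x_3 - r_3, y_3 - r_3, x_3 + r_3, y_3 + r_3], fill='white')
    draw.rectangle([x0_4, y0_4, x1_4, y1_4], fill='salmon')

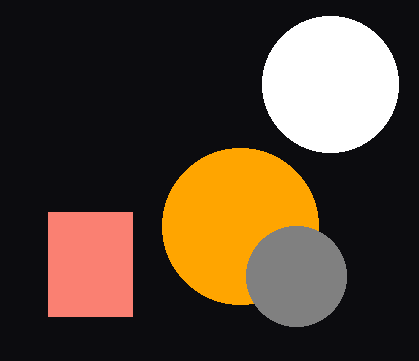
x_1 = 240; y_1 = 226; r_1 = 78; x_2 = 296; y_2 = 276; r_2 = 50; x_3 = 330; y_3 = 84; r_3 = 68; x0_4 = 48; y0_4 = 212; x1_4 = 132; y1_4 = 316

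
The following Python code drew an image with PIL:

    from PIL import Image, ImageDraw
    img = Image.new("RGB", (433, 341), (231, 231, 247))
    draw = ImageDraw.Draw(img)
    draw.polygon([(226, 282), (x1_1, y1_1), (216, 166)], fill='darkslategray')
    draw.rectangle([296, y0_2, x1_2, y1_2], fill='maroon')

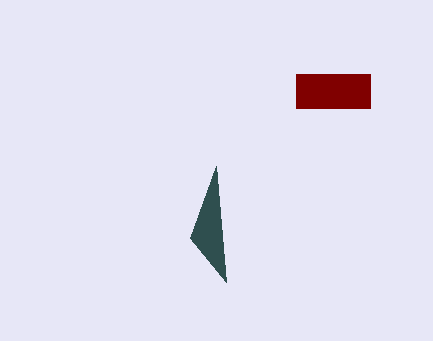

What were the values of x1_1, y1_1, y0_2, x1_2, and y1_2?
x1_1 = 190; y1_1 = 238; y0_2 = 74; x1_2 = 370; y1_2 = 108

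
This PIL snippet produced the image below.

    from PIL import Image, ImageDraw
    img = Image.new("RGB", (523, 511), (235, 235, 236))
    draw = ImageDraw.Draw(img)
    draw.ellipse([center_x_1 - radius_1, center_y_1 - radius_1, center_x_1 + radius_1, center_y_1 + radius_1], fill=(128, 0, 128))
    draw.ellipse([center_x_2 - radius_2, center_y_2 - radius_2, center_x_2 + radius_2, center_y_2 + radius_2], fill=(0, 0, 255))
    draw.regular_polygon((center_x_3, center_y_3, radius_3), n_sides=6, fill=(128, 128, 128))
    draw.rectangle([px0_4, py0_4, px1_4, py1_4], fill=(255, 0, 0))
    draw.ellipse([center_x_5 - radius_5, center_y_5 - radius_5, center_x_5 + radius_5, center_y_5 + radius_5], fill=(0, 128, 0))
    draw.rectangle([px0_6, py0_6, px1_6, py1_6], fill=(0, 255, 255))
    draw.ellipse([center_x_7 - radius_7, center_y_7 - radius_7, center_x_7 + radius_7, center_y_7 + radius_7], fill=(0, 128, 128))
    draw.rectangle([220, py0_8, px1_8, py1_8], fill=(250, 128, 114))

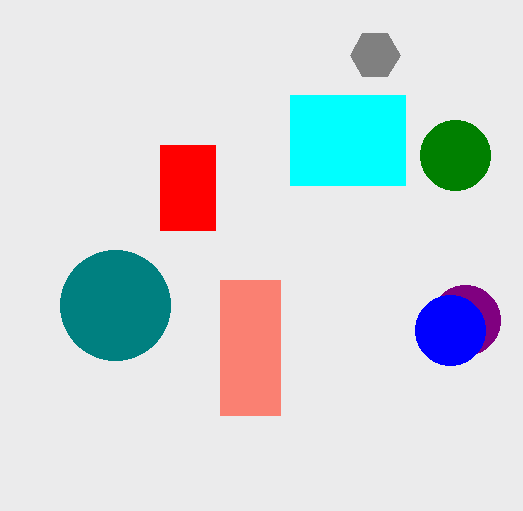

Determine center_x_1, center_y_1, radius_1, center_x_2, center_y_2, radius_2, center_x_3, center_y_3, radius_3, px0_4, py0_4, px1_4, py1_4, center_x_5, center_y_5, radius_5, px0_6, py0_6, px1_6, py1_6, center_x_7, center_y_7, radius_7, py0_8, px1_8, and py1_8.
center_x_1 = 465
center_y_1 = 320
radius_1 = 35
center_x_2 = 450
center_y_2 = 330
radius_2 = 35
center_x_3 = 375
center_y_3 = 55
radius_3 = 25
px0_4 = 160
py0_4 = 145
px1_4 = 215
py1_4 = 230
center_x_5 = 455
center_y_5 = 155
radius_5 = 35
px0_6 = 290
py0_6 = 95
px1_6 = 405
py1_6 = 185
center_x_7 = 115
center_y_7 = 305
radius_7 = 55
py0_8 = 280
px1_8 = 280
py1_8 = 415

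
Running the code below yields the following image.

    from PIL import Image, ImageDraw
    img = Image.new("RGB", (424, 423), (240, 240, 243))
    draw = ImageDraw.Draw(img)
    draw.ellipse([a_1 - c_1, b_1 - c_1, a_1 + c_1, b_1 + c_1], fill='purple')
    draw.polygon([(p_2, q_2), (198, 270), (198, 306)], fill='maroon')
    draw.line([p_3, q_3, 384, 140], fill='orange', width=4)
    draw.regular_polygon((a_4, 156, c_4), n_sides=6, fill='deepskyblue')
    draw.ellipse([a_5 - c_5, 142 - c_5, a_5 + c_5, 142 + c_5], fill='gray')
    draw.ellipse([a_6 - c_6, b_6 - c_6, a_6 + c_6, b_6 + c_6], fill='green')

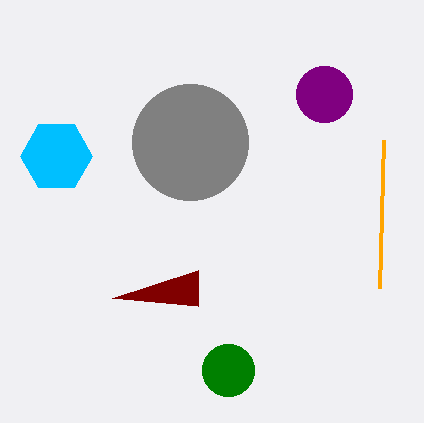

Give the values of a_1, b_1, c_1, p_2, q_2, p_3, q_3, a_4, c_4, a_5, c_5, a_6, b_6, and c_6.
a_1 = 324, b_1 = 94, c_1 = 28, p_2 = 112, q_2 = 298, p_3 = 380, q_3 = 288, a_4 = 56, c_4 = 36, a_5 = 190, c_5 = 58, a_6 = 228, b_6 = 370, c_6 = 26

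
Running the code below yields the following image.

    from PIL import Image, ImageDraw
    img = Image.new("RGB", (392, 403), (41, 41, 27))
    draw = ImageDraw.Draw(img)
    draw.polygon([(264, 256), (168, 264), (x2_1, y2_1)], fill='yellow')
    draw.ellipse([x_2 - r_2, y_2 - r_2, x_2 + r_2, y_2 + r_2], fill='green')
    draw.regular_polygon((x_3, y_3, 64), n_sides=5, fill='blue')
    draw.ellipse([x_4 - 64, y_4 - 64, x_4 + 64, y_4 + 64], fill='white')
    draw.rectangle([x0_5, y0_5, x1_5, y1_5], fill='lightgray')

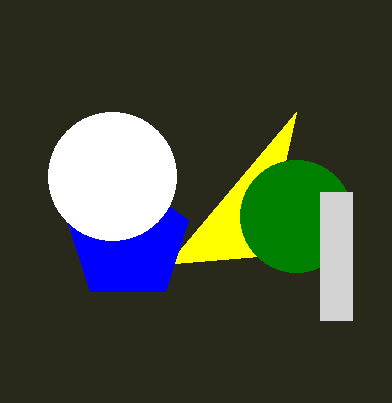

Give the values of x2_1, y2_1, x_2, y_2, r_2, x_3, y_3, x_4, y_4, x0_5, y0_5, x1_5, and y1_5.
x2_1 = 296, y2_1 = 112, x_2 = 296, y_2 = 216, r_2 = 56, x_3 = 128, y_3 = 240, x_4 = 112, y_4 = 176, x0_5 = 320, y0_5 = 192, x1_5 = 352, y1_5 = 320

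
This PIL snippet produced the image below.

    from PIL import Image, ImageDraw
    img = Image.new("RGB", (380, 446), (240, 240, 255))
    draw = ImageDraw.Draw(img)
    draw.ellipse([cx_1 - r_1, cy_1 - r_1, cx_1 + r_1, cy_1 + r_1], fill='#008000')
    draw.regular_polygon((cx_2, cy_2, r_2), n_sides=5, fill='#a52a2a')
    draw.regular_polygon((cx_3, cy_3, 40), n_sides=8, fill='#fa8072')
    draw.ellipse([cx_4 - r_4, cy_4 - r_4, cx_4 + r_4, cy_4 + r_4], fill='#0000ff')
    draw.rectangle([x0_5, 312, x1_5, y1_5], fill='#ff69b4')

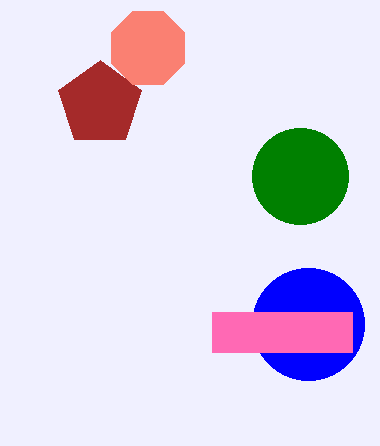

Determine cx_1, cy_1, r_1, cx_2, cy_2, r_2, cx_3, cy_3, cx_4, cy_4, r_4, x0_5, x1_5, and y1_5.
cx_1 = 300; cy_1 = 176; r_1 = 48; cx_2 = 100; cy_2 = 104; r_2 = 44; cx_3 = 148; cy_3 = 48; cx_4 = 308; cy_4 = 324; r_4 = 56; x0_5 = 212; x1_5 = 352; y1_5 = 352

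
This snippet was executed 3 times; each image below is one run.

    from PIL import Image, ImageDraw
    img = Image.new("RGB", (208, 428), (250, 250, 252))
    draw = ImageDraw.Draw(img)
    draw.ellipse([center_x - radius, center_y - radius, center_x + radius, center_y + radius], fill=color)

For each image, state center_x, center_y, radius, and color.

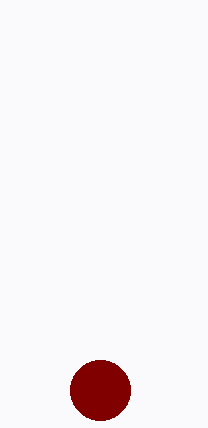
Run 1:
center_x = 100
center_y = 390
radius = 30
color = 'maroon'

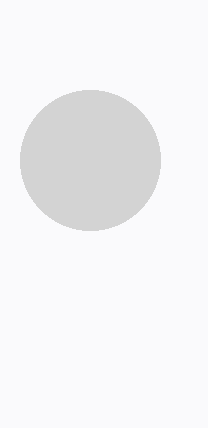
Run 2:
center_x = 90
center_y = 160
radius = 70
color = 'lightgray'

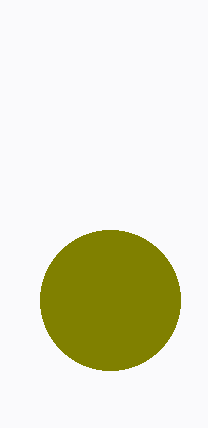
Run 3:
center_x = 110; center_y = 300; radius = 70; color = 'olive'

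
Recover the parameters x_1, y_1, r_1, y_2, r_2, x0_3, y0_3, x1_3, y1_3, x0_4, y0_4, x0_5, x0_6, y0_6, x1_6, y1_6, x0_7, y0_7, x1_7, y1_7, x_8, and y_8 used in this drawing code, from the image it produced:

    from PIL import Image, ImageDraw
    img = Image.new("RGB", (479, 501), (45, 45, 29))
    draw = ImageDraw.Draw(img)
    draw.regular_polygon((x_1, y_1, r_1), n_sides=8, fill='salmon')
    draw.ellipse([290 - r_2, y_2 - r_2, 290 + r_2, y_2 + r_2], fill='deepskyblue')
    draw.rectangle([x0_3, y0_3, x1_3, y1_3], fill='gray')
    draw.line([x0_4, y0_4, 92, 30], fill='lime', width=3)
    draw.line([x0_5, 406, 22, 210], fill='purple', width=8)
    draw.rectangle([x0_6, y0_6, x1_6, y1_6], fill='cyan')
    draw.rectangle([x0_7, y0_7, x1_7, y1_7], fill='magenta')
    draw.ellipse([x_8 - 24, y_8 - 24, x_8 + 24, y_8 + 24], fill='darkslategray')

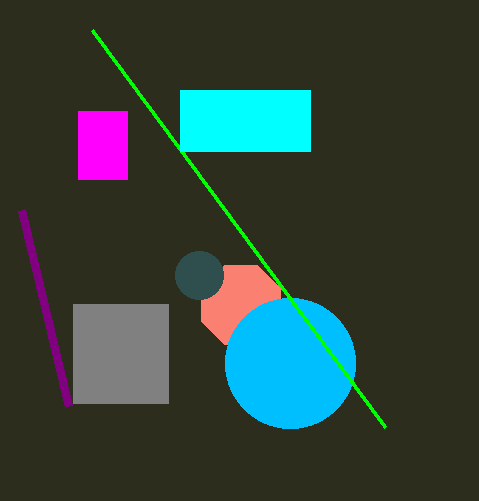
x_1 = 241
y_1 = 305
r_1 = 43
y_2 = 363
r_2 = 65
x0_3 = 73
y0_3 = 304
x1_3 = 168
y1_3 = 403
x0_4 = 385
y0_4 = 427
x0_5 = 69
x0_6 = 180
y0_6 = 90
x1_6 = 310
y1_6 = 151
x0_7 = 78
y0_7 = 111
x1_7 = 127
y1_7 = 179
x_8 = 199
y_8 = 275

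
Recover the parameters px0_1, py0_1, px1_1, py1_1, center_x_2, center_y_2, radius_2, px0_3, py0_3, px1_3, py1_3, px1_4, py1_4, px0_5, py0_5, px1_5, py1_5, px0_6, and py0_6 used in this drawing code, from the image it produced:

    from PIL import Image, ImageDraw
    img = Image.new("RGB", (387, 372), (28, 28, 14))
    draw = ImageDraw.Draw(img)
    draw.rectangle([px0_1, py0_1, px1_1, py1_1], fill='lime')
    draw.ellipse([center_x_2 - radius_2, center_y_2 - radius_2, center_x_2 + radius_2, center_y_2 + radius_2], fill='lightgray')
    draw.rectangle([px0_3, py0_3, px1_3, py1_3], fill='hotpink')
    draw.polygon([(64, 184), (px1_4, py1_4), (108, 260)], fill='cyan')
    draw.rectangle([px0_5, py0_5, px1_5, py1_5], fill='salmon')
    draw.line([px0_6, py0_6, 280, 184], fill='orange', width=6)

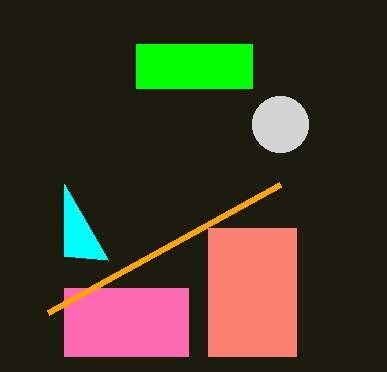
px0_1 = 136
py0_1 = 44
px1_1 = 252
py1_1 = 88
center_x_2 = 280
center_y_2 = 124
radius_2 = 28
px0_3 = 64
py0_3 = 288
px1_3 = 188
py1_3 = 356
px1_4 = 64
py1_4 = 256
px0_5 = 208
py0_5 = 228
px1_5 = 296
py1_5 = 356
px0_6 = 48
py0_6 = 312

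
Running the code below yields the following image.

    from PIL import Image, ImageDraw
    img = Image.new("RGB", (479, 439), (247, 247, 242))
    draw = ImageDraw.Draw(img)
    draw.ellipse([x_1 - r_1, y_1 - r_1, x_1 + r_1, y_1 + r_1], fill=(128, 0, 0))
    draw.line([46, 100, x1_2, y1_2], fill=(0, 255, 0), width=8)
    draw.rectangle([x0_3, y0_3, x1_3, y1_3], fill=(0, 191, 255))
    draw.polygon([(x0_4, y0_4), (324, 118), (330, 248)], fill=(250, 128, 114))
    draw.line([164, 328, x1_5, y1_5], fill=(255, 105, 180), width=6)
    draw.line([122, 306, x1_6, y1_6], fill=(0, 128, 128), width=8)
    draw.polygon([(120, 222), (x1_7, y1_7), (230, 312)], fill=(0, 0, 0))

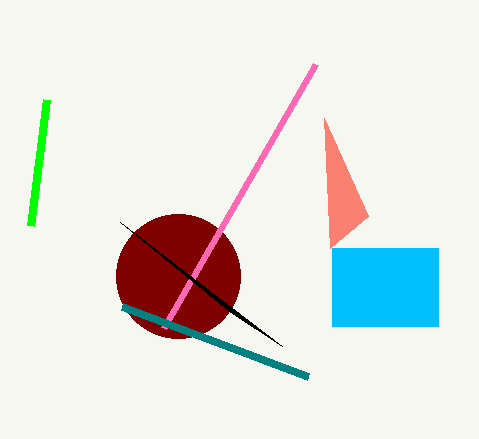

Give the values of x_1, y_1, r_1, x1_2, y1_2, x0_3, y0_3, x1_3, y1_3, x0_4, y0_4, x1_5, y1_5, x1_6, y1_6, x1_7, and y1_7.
x_1 = 178
y_1 = 276
r_1 = 62
x1_2 = 30
y1_2 = 226
x0_3 = 332
y0_3 = 248
x1_3 = 438
y1_3 = 326
x0_4 = 368
y0_4 = 216
x1_5 = 316
y1_5 = 64
x1_6 = 308
y1_6 = 376
x1_7 = 282
y1_7 = 346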